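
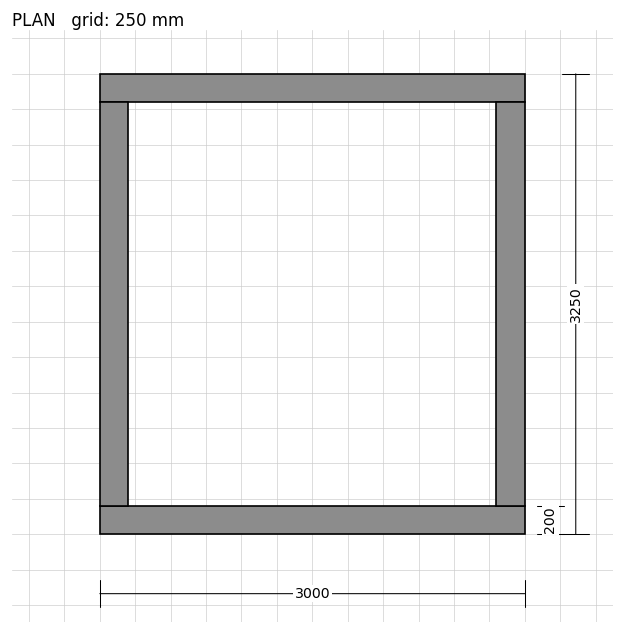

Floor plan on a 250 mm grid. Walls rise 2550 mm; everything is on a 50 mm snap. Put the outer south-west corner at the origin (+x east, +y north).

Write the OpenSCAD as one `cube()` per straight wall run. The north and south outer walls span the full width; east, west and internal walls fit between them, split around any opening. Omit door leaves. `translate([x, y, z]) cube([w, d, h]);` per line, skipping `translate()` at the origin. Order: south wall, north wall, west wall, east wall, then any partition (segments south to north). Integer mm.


cube([3000, 200, 2550]);
translate([0, 3050, 0]) cube([3000, 200, 2550]);
translate([0, 200, 0]) cube([200, 2850, 2550]);
translate([2800, 200, 0]) cube([200, 2850, 2550]);


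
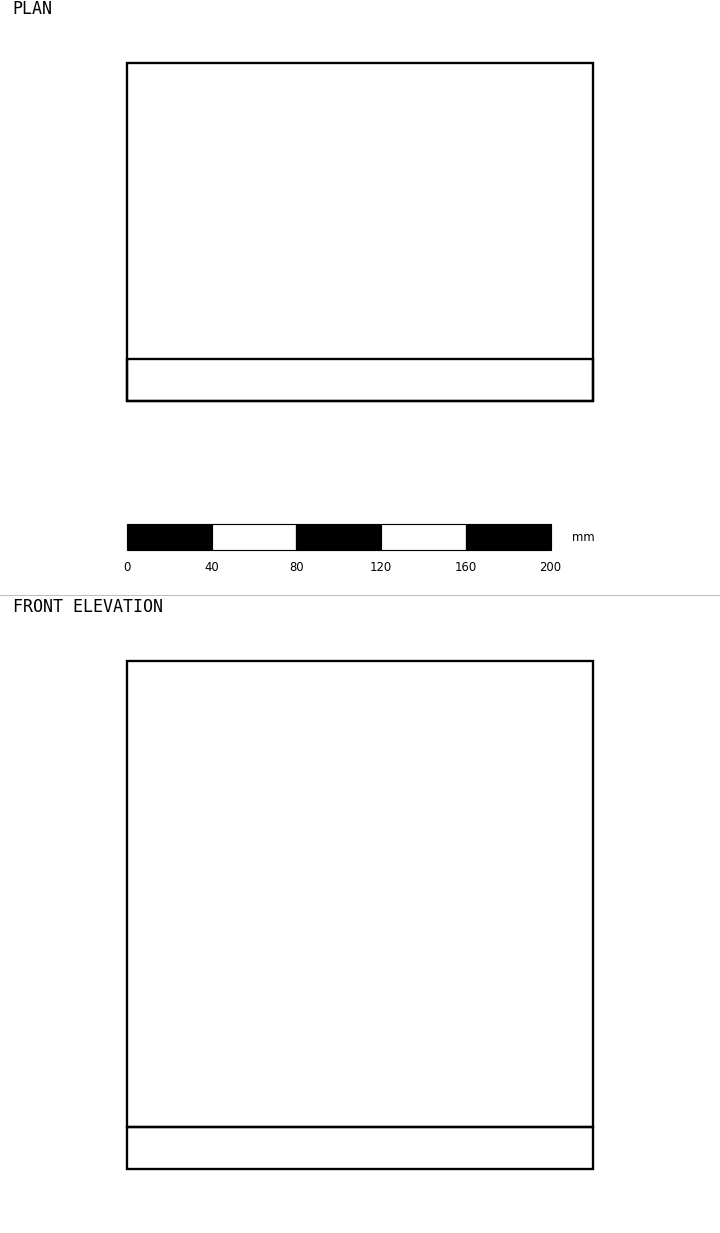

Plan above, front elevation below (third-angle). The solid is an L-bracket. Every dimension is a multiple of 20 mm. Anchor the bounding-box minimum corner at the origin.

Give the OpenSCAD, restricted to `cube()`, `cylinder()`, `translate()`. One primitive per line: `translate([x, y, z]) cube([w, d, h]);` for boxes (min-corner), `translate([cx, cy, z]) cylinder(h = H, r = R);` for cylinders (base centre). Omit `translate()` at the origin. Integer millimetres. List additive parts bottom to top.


cube([220, 160, 20]);
translate([0, 0, 20]) cube([220, 20, 220]);


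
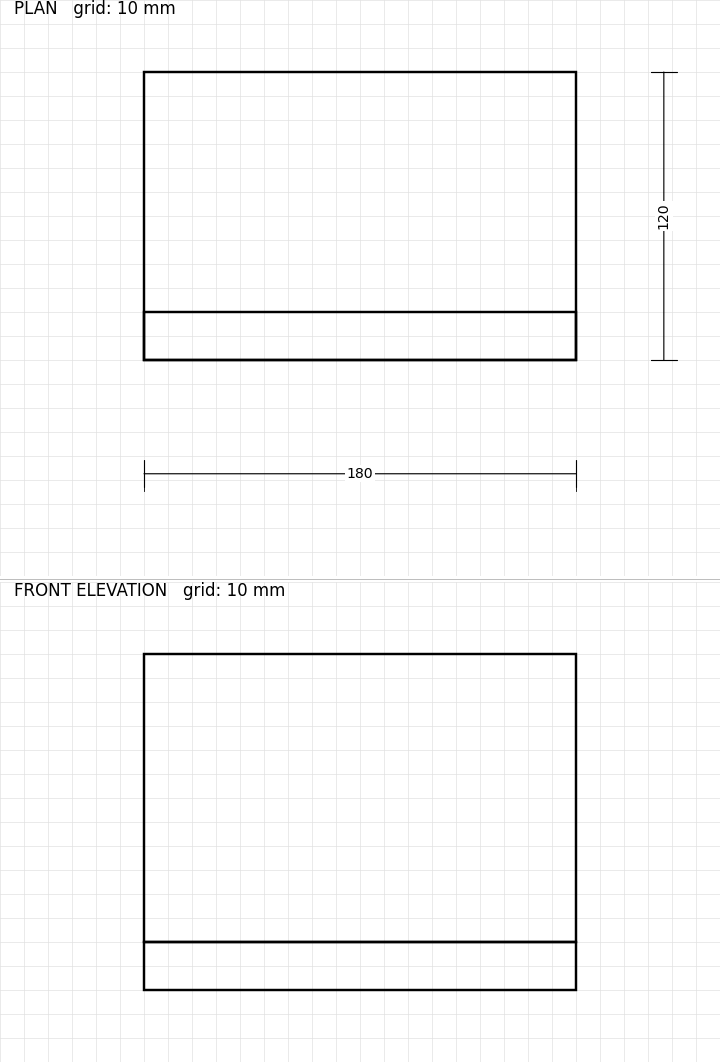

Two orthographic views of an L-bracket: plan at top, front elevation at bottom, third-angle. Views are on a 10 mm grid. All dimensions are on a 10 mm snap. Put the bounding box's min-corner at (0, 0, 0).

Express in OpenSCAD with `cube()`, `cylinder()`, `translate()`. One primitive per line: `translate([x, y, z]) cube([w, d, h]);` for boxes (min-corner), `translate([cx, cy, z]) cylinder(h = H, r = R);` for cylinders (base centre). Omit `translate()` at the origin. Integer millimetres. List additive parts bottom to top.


cube([180, 120, 20]);
translate([0, 0, 20]) cube([180, 20, 120]);


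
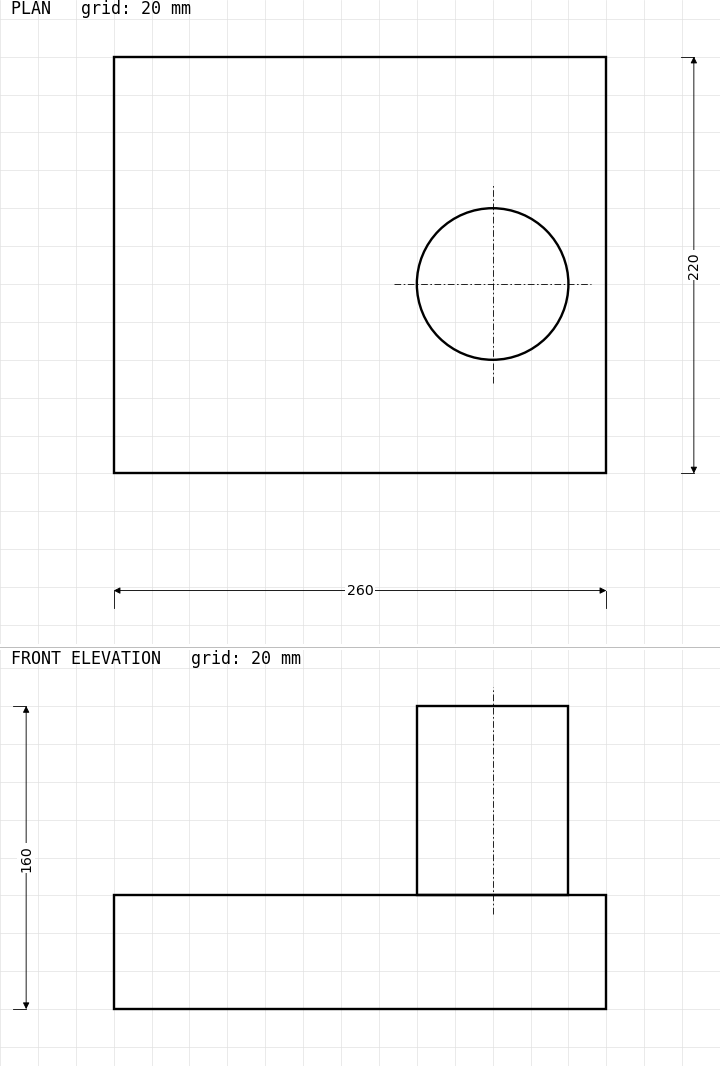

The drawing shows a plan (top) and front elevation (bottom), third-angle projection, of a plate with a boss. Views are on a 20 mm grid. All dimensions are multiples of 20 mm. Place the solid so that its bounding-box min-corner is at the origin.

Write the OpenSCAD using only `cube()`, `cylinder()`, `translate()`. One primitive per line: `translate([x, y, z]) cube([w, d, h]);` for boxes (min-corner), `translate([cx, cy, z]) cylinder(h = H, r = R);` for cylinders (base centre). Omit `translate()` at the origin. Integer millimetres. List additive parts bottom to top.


cube([260, 220, 60]);
translate([200, 100, 60]) cylinder(h = 100, r = 40);


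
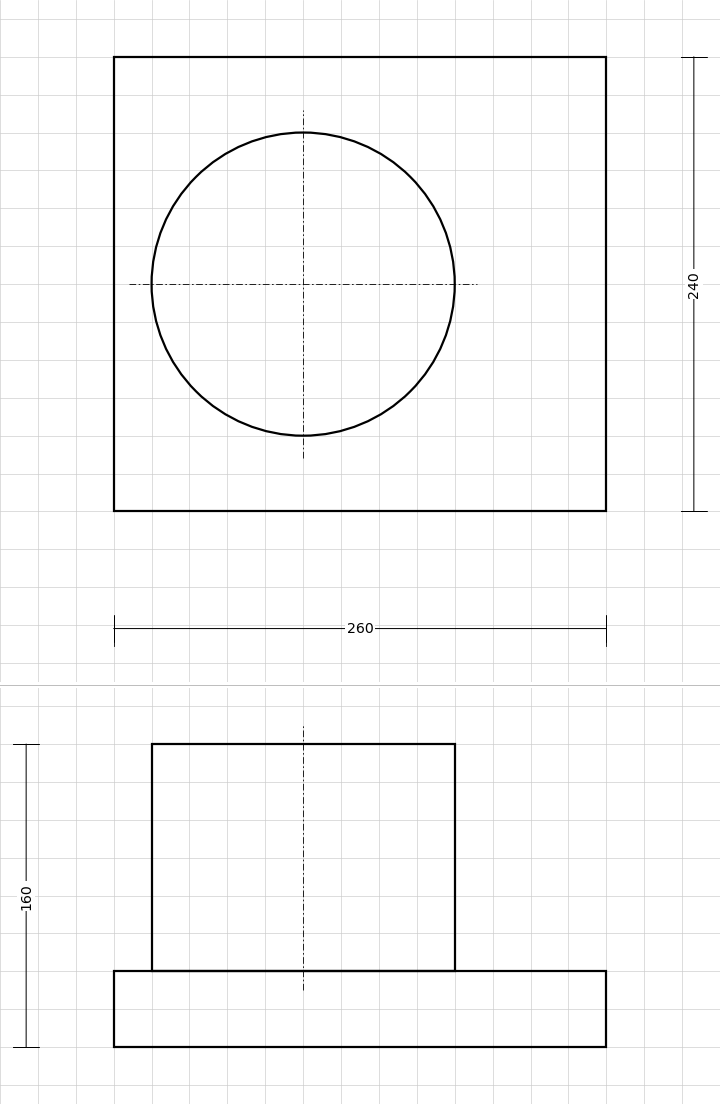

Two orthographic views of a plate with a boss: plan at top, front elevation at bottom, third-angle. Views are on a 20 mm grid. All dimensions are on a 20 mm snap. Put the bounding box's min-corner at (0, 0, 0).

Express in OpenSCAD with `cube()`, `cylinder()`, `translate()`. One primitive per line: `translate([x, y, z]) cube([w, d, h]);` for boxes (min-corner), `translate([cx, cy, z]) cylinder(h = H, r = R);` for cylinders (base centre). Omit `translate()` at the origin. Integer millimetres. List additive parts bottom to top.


cube([260, 240, 40]);
translate([100, 120, 40]) cylinder(h = 120, r = 80);


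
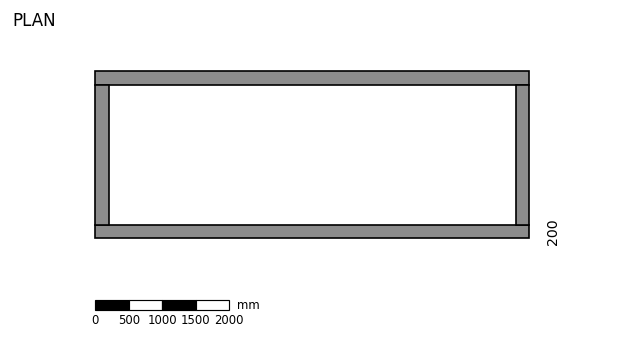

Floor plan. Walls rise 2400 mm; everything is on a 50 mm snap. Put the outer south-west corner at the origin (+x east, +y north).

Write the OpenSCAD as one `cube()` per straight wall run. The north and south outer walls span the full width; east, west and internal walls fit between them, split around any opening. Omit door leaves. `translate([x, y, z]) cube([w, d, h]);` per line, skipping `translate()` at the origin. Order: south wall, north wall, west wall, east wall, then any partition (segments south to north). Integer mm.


cube([6500, 200, 2400]);
translate([0, 2300, 0]) cube([6500, 200, 2400]);
translate([0, 200, 0]) cube([200, 2100, 2400]);
translate([6300, 200, 0]) cube([200, 2100, 2400]);


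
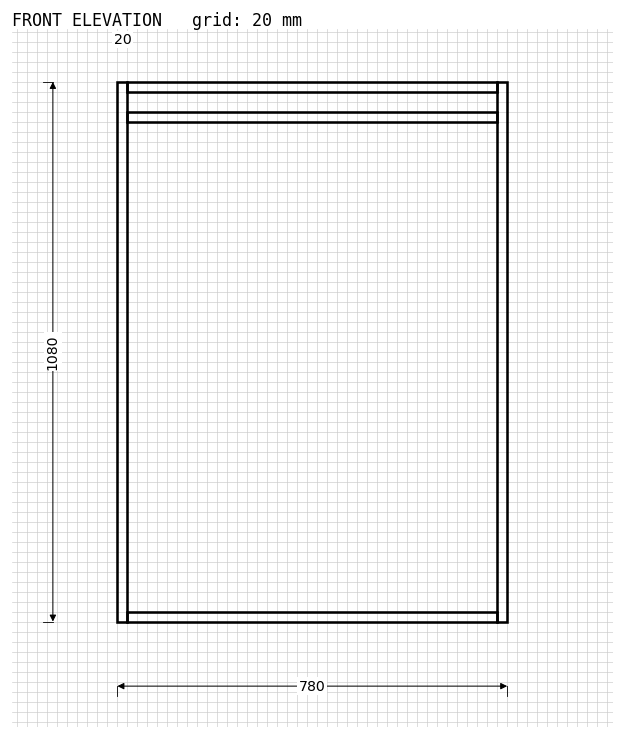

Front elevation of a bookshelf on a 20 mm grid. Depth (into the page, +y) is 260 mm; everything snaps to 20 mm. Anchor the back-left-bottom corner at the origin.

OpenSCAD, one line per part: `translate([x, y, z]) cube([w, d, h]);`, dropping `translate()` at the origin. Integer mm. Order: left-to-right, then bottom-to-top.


cube([20, 260, 1080]);
translate([20, 0, 0]) cube([740, 260, 20]);
translate([20, 0, 1000]) cube([740, 260, 20]);
translate([20, 0, 1060]) cube([740, 260, 20]);
translate([760, 0, 0]) cube([20, 260, 1080]);


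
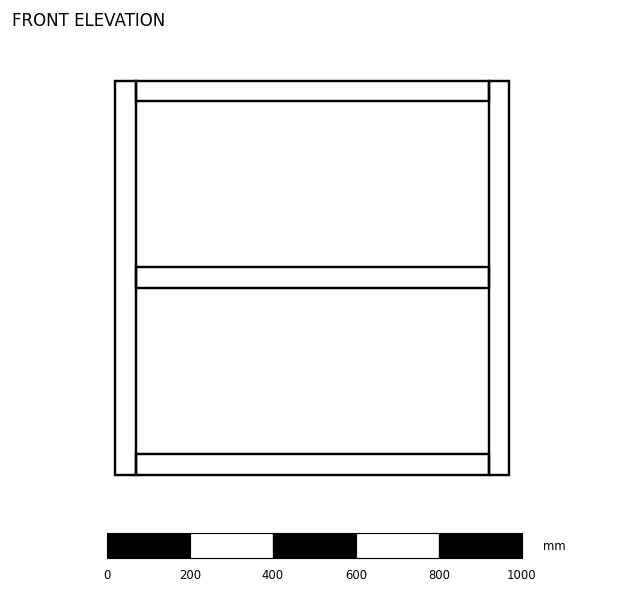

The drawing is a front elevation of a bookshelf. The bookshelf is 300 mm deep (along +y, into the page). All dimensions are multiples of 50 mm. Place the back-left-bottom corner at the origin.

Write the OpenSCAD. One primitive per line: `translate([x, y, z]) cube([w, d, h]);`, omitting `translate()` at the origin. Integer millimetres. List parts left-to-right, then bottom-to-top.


cube([50, 300, 950]);
translate([50, 0, 0]) cube([850, 300, 50]);
translate([50, 0, 450]) cube([850, 300, 50]);
translate([50, 0, 900]) cube([850, 300, 50]);
translate([900, 0, 0]) cube([50, 300, 950]);


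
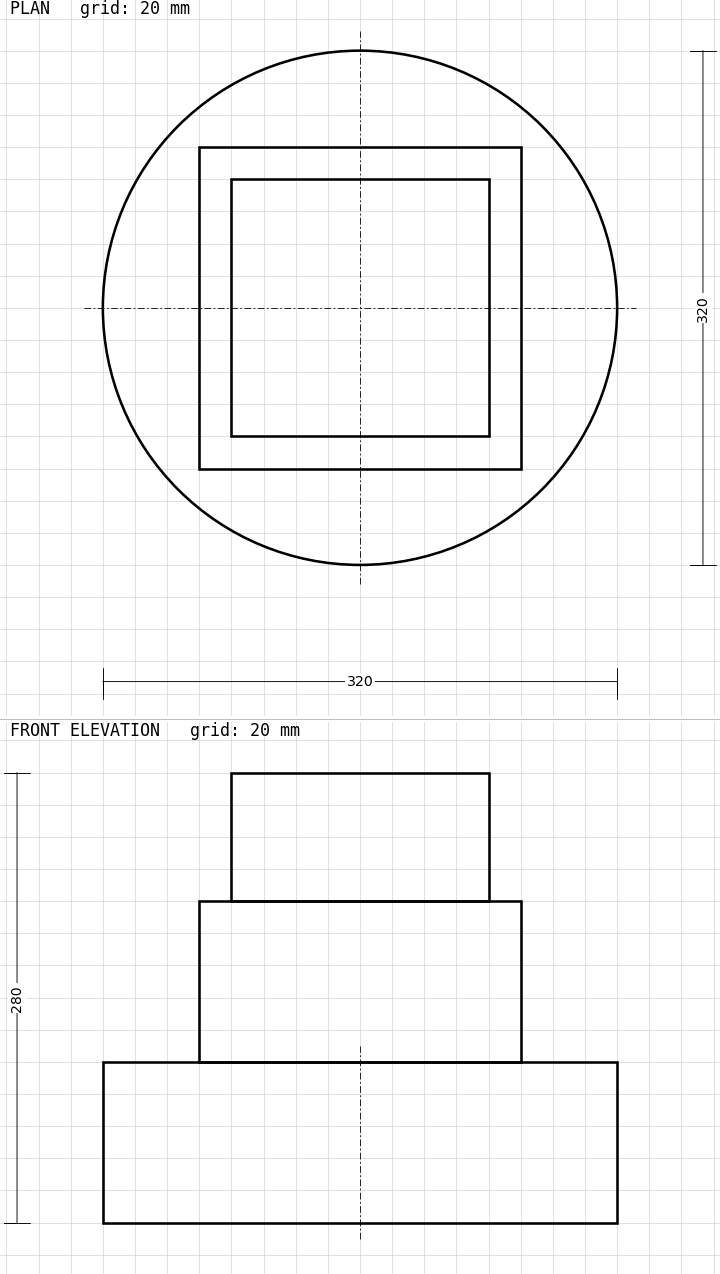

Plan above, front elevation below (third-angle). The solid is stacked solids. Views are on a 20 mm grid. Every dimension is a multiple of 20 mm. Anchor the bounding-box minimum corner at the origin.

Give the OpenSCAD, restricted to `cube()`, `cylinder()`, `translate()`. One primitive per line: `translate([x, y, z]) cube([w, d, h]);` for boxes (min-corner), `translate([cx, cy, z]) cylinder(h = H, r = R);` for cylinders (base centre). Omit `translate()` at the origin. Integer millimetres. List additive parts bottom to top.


translate([160, 160, 0]) cylinder(h = 100, r = 160);
translate([60, 60, 100]) cube([200, 200, 100]);
translate([80, 80, 200]) cube([160, 160, 80]);


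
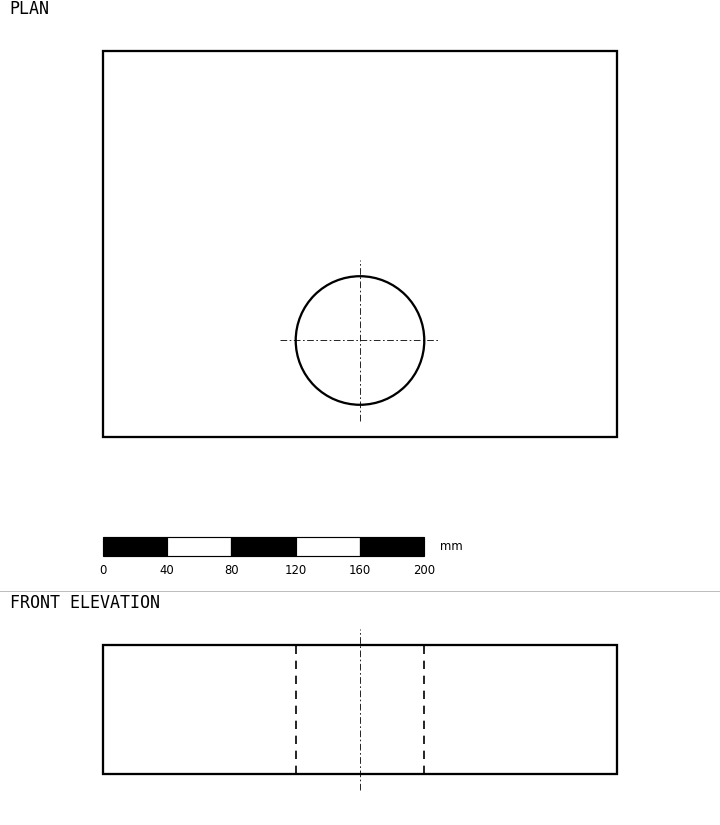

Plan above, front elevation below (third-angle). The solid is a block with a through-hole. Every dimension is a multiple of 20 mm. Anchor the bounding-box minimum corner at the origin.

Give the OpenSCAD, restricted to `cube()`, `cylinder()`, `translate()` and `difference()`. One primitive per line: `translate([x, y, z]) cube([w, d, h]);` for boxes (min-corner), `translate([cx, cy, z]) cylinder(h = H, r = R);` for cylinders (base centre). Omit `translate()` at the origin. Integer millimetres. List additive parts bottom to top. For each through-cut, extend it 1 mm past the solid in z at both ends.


difference() {
  cube([320, 240, 80]);
  translate([160, 60, -1]) cylinder(h = 82, r = 40);
}


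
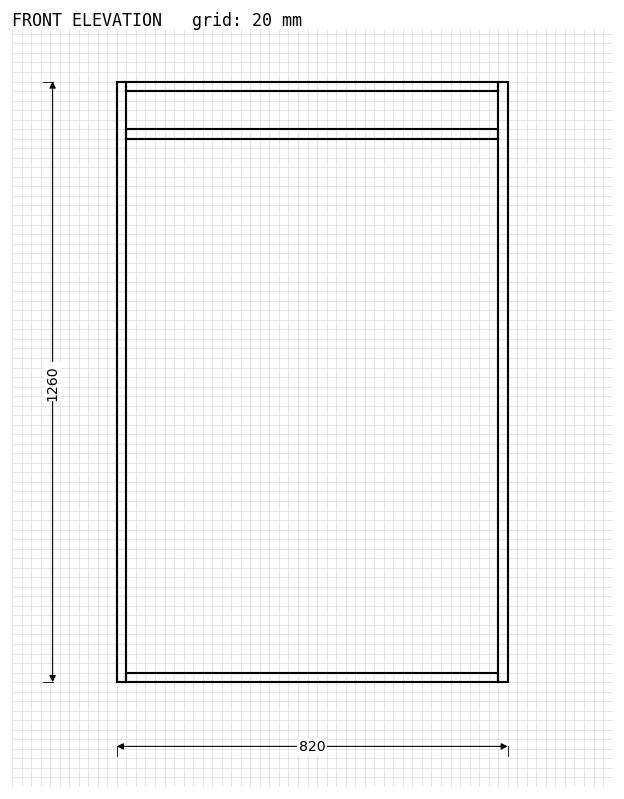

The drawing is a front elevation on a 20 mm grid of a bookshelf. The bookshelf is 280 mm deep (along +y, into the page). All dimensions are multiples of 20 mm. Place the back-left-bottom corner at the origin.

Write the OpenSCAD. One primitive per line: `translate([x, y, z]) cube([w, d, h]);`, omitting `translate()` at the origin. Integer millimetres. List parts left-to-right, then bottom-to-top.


cube([20, 280, 1260]);
translate([20, 0, 0]) cube([780, 280, 20]);
translate([20, 0, 1140]) cube([780, 280, 20]);
translate([20, 0, 1240]) cube([780, 280, 20]);
translate([800, 0, 0]) cube([20, 280, 1260]);


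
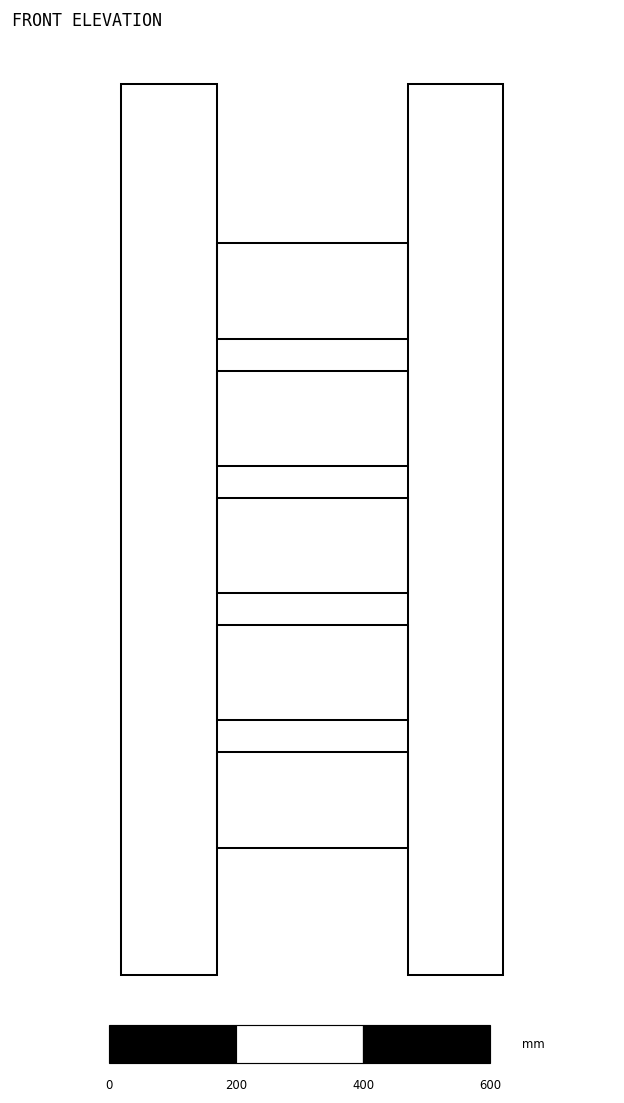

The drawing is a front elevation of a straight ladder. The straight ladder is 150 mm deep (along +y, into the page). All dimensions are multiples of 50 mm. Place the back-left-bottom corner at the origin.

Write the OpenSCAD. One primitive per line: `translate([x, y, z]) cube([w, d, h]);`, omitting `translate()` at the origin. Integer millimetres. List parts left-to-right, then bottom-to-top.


cube([150, 150, 1400]);
translate([150, 0, 200]) cube([300, 150, 150]);
translate([150, 0, 400]) cube([300, 150, 150]);
translate([150, 0, 600]) cube([300, 150, 150]);
translate([150, 0, 800]) cube([300, 150, 150]);
translate([150, 0, 1000]) cube([300, 150, 150]);
translate([450, 0, 0]) cube([150, 150, 1400]);


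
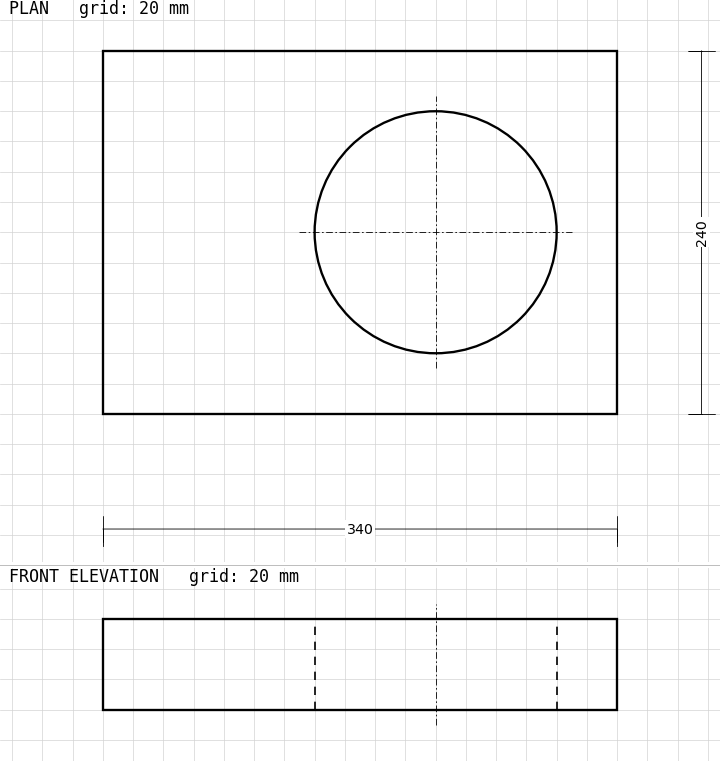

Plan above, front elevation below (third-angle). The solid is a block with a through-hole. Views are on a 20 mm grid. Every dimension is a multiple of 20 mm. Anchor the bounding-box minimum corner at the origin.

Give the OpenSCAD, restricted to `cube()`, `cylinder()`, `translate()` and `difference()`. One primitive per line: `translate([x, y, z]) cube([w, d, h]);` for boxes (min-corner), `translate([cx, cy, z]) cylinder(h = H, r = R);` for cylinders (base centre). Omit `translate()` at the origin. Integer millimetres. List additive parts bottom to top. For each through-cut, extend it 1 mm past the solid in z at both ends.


difference() {
  cube([340, 240, 60]);
  translate([220, 120, -1]) cylinder(h = 62, r = 80);
}


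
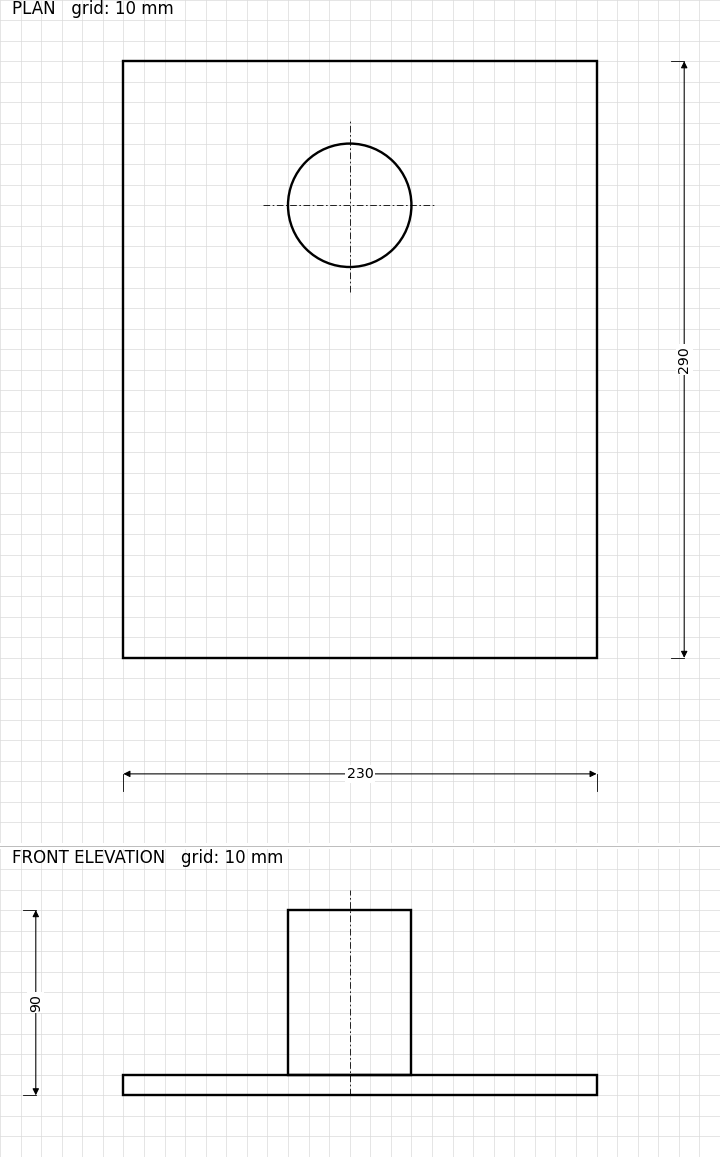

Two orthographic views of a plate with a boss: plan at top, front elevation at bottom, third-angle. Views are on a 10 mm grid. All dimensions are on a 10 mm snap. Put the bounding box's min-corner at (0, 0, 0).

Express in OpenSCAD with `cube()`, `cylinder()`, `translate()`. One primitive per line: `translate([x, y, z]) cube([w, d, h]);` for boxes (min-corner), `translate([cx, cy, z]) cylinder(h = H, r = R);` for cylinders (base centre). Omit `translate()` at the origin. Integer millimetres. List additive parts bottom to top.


cube([230, 290, 10]);
translate([110, 220, 10]) cylinder(h = 80, r = 30);


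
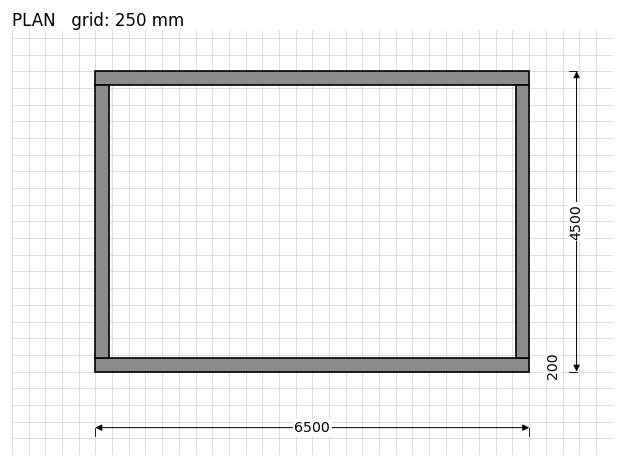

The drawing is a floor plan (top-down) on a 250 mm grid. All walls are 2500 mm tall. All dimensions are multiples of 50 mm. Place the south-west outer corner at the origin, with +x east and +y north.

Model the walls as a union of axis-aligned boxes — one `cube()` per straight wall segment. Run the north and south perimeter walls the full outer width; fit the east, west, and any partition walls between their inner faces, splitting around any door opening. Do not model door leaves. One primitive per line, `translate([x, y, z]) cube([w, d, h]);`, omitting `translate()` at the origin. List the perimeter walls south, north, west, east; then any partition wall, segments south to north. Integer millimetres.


cube([6500, 200, 2500]);
translate([0, 4300, 0]) cube([6500, 200, 2500]);
translate([0, 200, 0]) cube([200, 4100, 2500]);
translate([6300, 200, 0]) cube([200, 4100, 2500]);


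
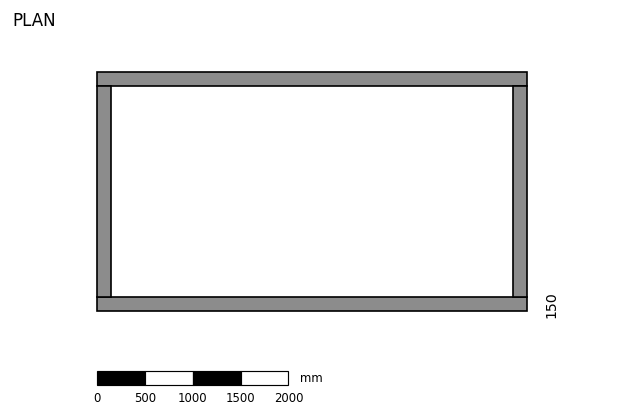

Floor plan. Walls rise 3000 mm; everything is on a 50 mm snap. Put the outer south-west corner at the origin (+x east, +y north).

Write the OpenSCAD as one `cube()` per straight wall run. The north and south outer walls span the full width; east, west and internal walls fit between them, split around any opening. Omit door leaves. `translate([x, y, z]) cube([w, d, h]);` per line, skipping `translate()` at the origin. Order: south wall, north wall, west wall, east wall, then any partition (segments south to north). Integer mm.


cube([4500, 150, 3000]);
translate([0, 2350, 0]) cube([4500, 150, 3000]);
translate([0, 150, 0]) cube([150, 2200, 3000]);
translate([4350, 150, 0]) cube([150, 2200, 3000]);


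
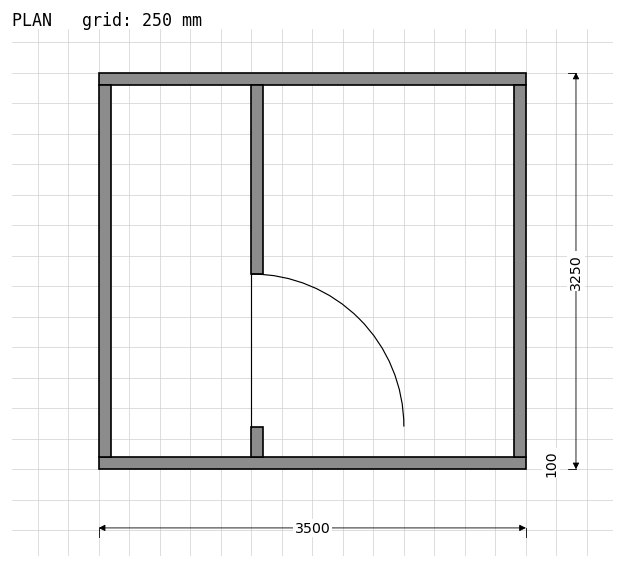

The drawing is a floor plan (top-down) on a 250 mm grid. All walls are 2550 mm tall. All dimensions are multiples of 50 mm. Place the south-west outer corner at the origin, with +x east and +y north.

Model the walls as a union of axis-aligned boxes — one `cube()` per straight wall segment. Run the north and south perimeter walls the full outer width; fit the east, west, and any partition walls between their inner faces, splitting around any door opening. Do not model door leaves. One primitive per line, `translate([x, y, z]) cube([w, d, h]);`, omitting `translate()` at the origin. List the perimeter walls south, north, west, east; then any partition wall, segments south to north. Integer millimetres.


cube([3500, 100, 2550]);
translate([0, 3150, 0]) cube([3500, 100, 2550]);
translate([0, 100, 0]) cube([100, 3050, 2550]);
translate([3400, 100, 0]) cube([100, 3050, 2550]);
translate([1250, 100, 0]) cube([100, 250, 2550]);
translate([1250, 1600, 0]) cube([100, 1550, 2550]);


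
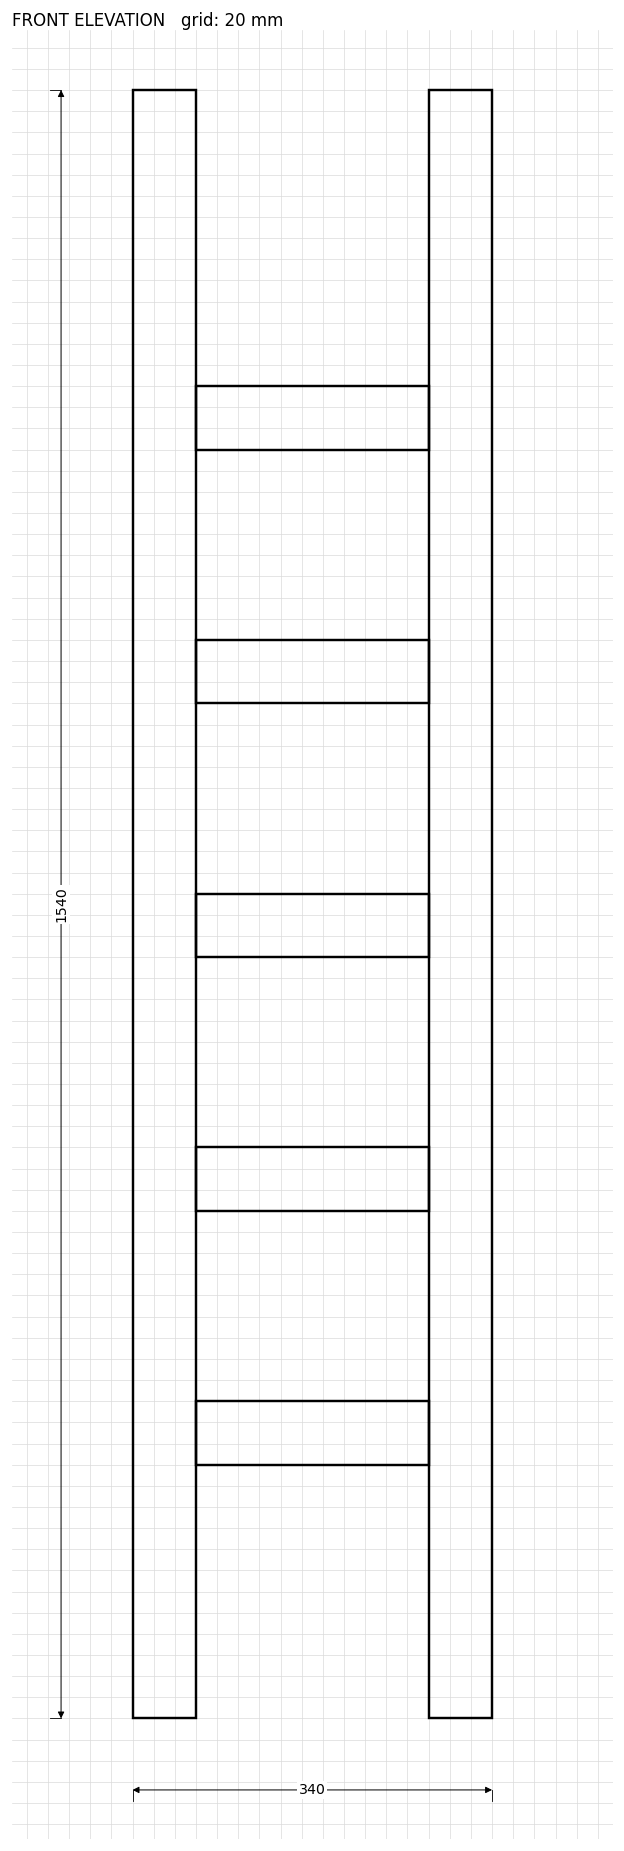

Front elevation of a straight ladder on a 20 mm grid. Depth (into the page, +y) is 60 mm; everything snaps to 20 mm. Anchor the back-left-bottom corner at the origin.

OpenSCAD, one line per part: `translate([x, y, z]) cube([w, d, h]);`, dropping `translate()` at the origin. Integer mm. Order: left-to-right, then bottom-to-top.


cube([60, 60, 1540]);
translate([60, 0, 240]) cube([220, 60, 60]);
translate([60, 0, 480]) cube([220, 60, 60]);
translate([60, 0, 720]) cube([220, 60, 60]);
translate([60, 0, 960]) cube([220, 60, 60]);
translate([60, 0, 1200]) cube([220, 60, 60]);
translate([280, 0, 0]) cube([60, 60, 1540]);


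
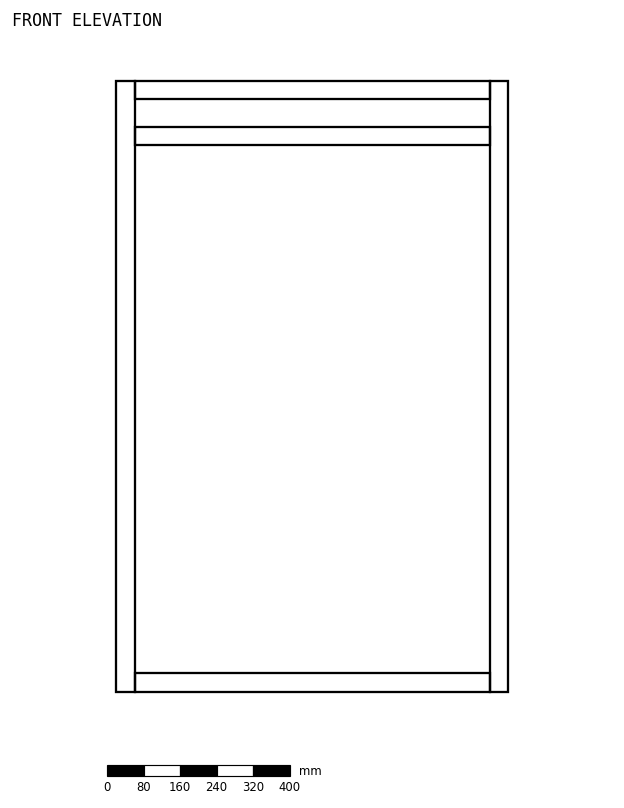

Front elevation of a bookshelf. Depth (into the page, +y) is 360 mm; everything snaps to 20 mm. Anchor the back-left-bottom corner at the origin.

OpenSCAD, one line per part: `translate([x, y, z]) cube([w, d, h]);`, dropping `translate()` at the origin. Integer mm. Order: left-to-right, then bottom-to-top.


cube([40, 360, 1340]);
translate([40, 0, 0]) cube([780, 360, 40]);
translate([40, 0, 1200]) cube([780, 360, 40]);
translate([40, 0, 1300]) cube([780, 360, 40]);
translate([820, 0, 0]) cube([40, 360, 1340]);


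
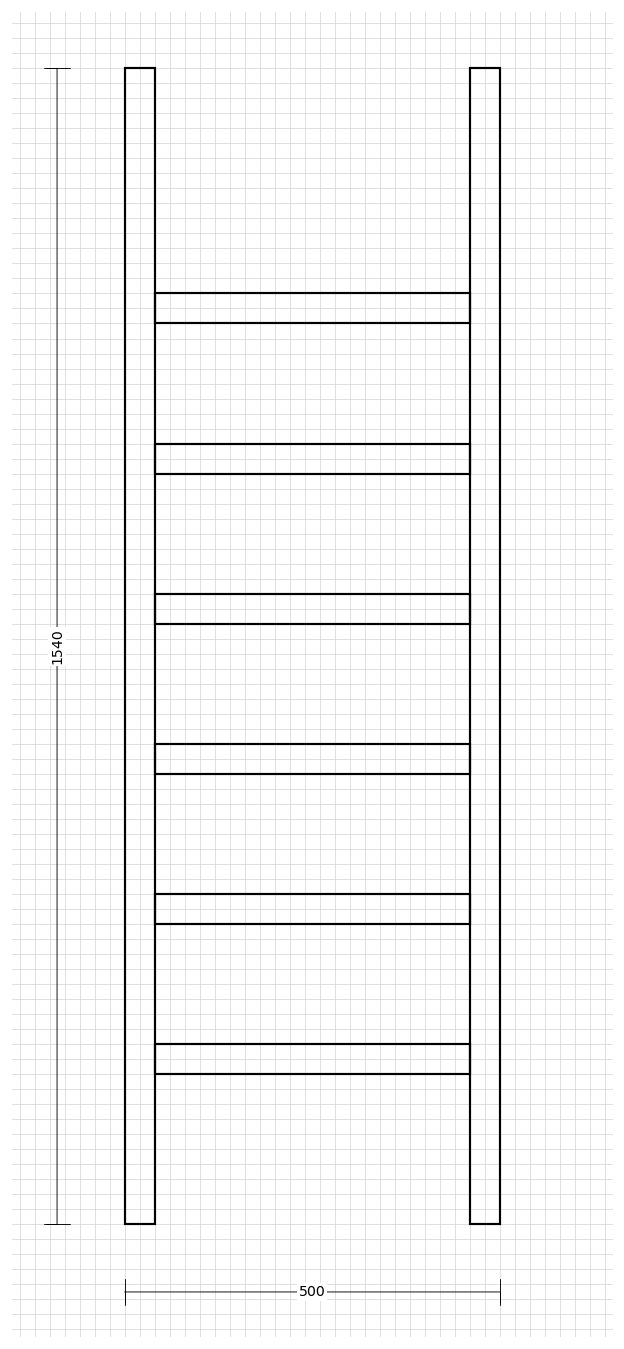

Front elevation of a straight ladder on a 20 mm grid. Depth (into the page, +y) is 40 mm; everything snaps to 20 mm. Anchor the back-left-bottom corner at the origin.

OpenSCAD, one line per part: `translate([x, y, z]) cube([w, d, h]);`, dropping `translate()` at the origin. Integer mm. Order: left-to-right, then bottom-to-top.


cube([40, 40, 1540]);
translate([40, 0, 200]) cube([420, 40, 40]);
translate([40, 0, 400]) cube([420, 40, 40]);
translate([40, 0, 600]) cube([420, 40, 40]);
translate([40, 0, 800]) cube([420, 40, 40]);
translate([40, 0, 1000]) cube([420, 40, 40]);
translate([40, 0, 1200]) cube([420, 40, 40]);
translate([460, 0, 0]) cube([40, 40, 1540]);


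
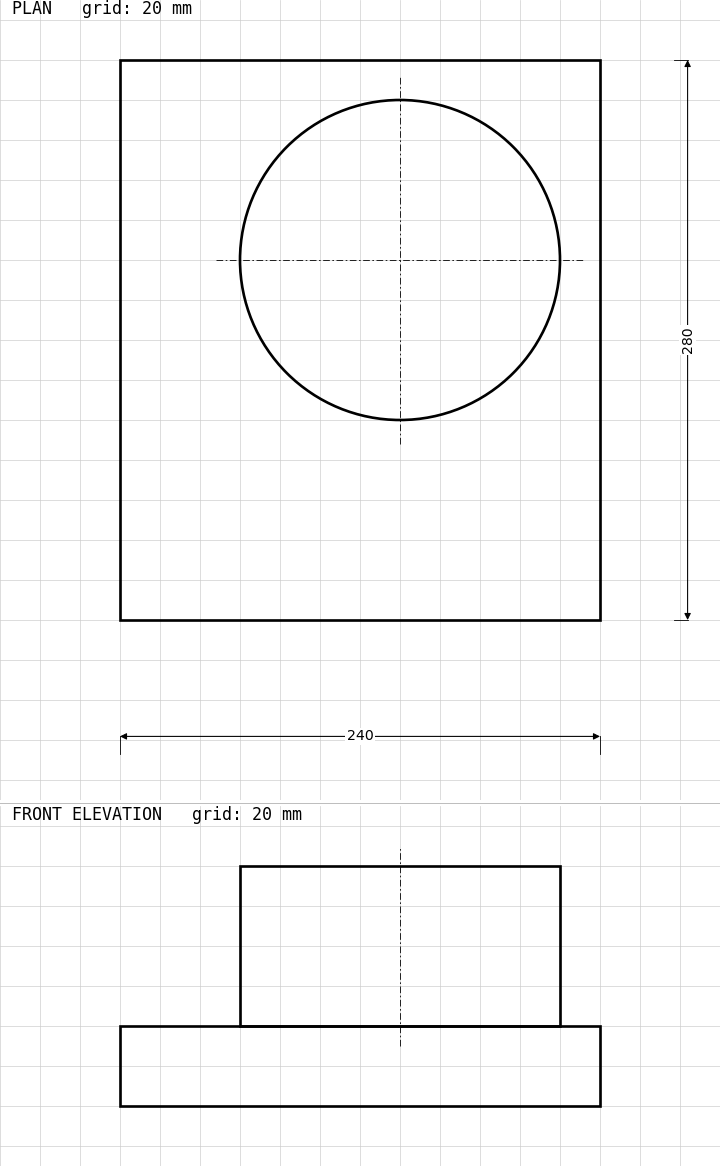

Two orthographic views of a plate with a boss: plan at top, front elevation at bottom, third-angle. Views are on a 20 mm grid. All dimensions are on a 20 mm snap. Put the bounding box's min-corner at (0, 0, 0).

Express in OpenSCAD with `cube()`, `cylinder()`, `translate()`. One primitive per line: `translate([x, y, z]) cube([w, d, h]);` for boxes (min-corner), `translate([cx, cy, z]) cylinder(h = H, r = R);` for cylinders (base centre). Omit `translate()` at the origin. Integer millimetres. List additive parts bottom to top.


cube([240, 280, 40]);
translate([140, 180, 40]) cylinder(h = 80, r = 80);


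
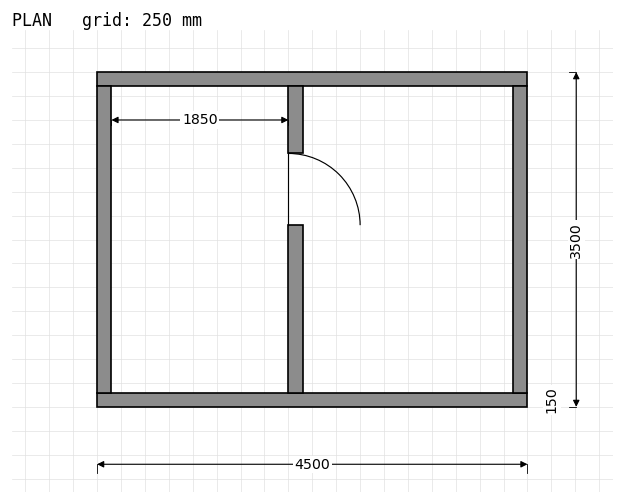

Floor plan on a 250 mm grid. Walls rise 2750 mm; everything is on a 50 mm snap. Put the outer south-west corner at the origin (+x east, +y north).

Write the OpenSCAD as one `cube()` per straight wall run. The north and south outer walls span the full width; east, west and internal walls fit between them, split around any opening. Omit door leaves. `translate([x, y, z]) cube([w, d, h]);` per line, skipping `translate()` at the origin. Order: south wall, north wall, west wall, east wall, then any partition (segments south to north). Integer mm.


cube([4500, 150, 2750]);
translate([0, 3350, 0]) cube([4500, 150, 2750]);
translate([0, 150, 0]) cube([150, 3200, 2750]);
translate([4350, 150, 0]) cube([150, 3200, 2750]);
translate([2000, 150, 0]) cube([150, 1750, 2750]);
translate([2000, 2650, 0]) cube([150, 700, 2750]);


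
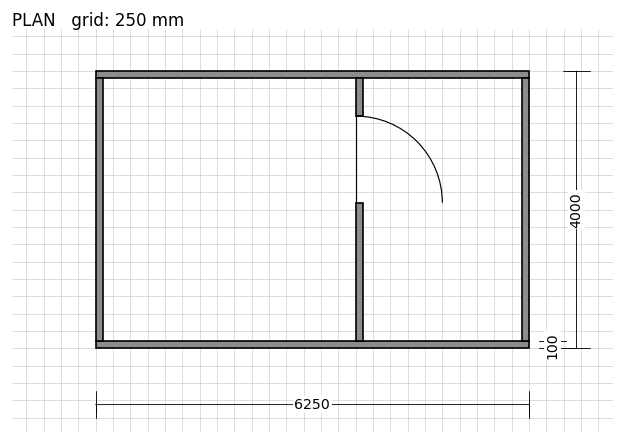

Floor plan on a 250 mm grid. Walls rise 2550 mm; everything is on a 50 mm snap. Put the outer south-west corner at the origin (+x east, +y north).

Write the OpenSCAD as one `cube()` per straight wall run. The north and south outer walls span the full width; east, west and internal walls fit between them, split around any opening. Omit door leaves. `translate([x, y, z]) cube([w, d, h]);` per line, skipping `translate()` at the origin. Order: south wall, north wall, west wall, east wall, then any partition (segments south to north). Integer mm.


cube([6250, 100, 2550]);
translate([0, 3900, 0]) cube([6250, 100, 2550]);
translate([0, 100, 0]) cube([100, 3800, 2550]);
translate([6150, 100, 0]) cube([100, 3800, 2550]);
translate([3750, 100, 0]) cube([100, 2000, 2550]);
translate([3750, 3350, 0]) cube([100, 550, 2550]);


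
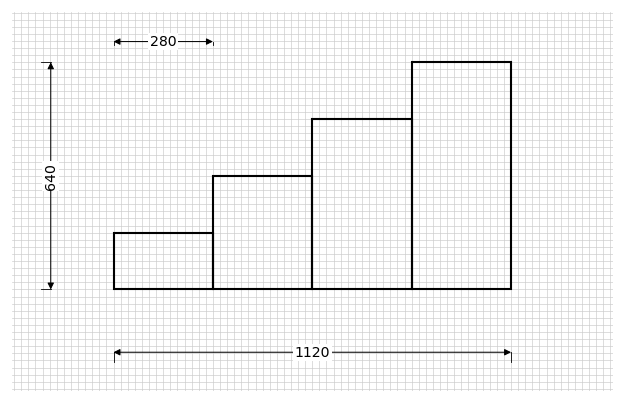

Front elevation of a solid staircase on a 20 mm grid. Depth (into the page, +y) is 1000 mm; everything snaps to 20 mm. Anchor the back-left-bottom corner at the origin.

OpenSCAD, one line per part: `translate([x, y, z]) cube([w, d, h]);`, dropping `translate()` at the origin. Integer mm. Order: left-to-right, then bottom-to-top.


cube([280, 1000, 160]);
translate([280, 0, 0]) cube([280, 1000, 320]);
translate([560, 0, 0]) cube([280, 1000, 480]);
translate([840, 0, 0]) cube([280, 1000, 640]);


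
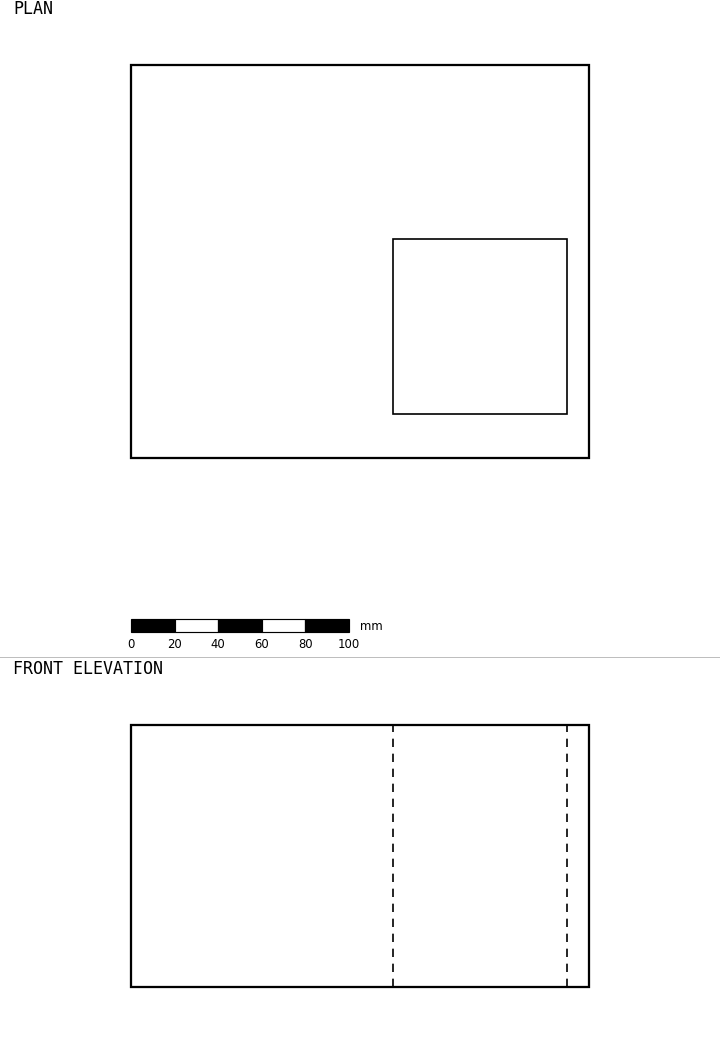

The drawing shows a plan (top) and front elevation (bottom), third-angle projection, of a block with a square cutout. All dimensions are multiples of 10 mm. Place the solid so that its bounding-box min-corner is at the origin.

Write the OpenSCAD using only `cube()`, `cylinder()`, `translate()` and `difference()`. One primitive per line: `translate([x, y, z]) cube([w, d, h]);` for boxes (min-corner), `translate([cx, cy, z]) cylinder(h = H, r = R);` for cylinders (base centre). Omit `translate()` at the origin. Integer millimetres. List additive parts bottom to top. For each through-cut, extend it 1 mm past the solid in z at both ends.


difference() {
  cube([210, 180, 120]);
  translate([120, 20, -1]) cube([80, 80, 122]);
}


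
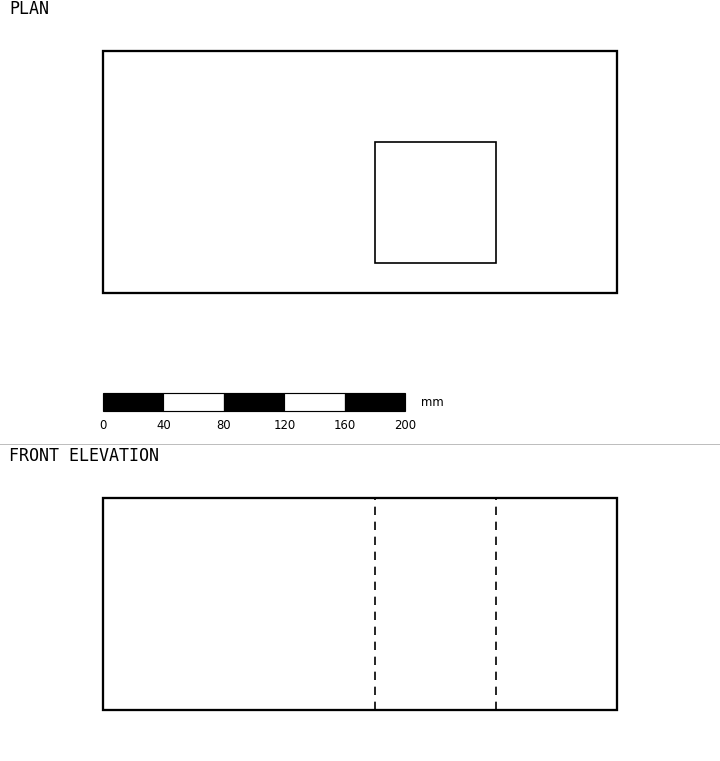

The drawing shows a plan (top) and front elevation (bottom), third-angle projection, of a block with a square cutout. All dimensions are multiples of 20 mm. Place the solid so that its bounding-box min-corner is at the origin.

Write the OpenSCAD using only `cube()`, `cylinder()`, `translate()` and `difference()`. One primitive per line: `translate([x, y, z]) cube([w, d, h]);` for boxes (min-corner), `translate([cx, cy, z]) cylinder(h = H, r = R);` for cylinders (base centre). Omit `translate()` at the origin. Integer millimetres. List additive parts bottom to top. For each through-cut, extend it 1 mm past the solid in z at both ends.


difference() {
  cube([340, 160, 140]);
  translate([180, 20, -1]) cube([80, 80, 142]);
}


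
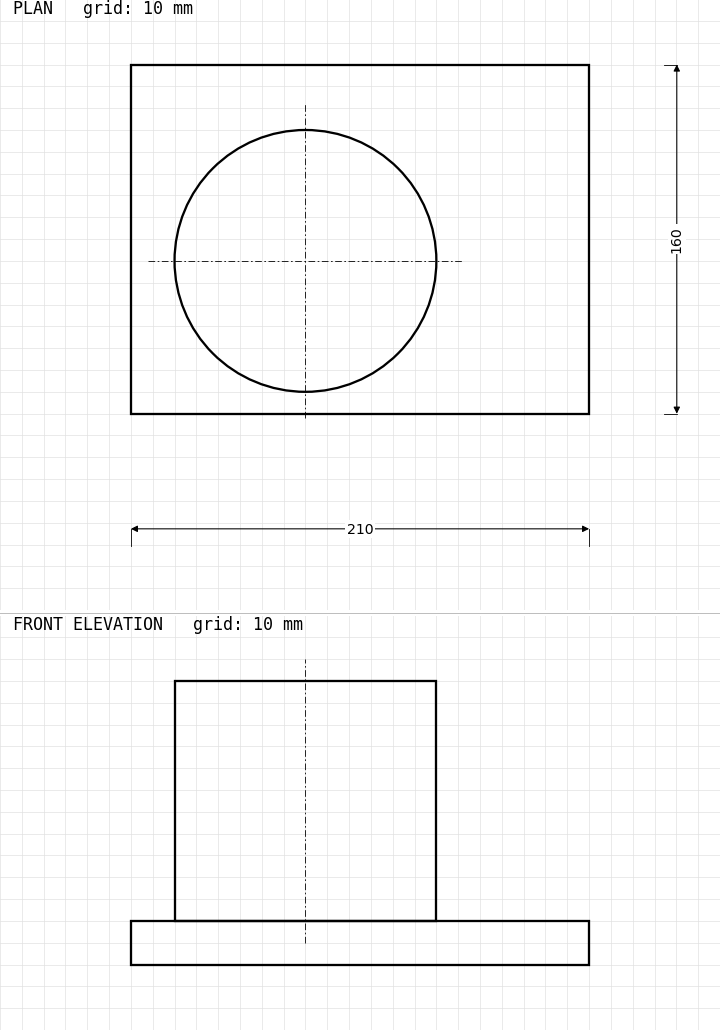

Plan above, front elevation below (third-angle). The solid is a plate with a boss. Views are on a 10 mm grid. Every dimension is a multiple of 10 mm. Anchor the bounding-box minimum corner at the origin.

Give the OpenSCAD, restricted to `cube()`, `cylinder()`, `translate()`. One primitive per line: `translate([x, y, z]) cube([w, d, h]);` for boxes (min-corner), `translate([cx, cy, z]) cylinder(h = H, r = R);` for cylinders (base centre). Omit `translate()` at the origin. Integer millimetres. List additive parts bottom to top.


cube([210, 160, 20]);
translate([80, 70, 20]) cylinder(h = 110, r = 60);


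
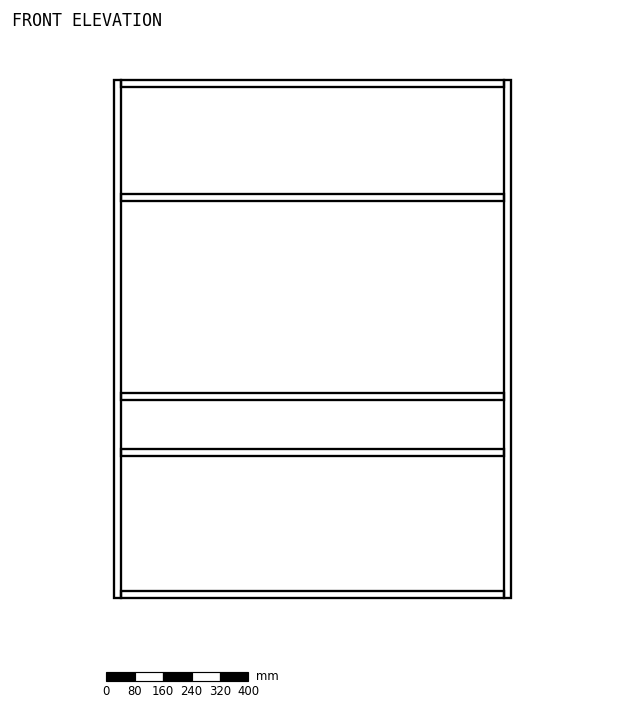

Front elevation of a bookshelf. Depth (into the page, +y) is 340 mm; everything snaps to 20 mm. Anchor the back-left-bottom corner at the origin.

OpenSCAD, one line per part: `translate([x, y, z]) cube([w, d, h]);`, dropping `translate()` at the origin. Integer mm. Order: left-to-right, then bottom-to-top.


cube([20, 340, 1460]);
translate([20, 0, 0]) cube([1080, 340, 20]);
translate([20, 0, 400]) cube([1080, 340, 20]);
translate([20, 0, 560]) cube([1080, 340, 20]);
translate([20, 0, 1120]) cube([1080, 340, 20]);
translate([20, 0, 1440]) cube([1080, 340, 20]);
translate([1100, 0, 0]) cube([20, 340, 1460]);


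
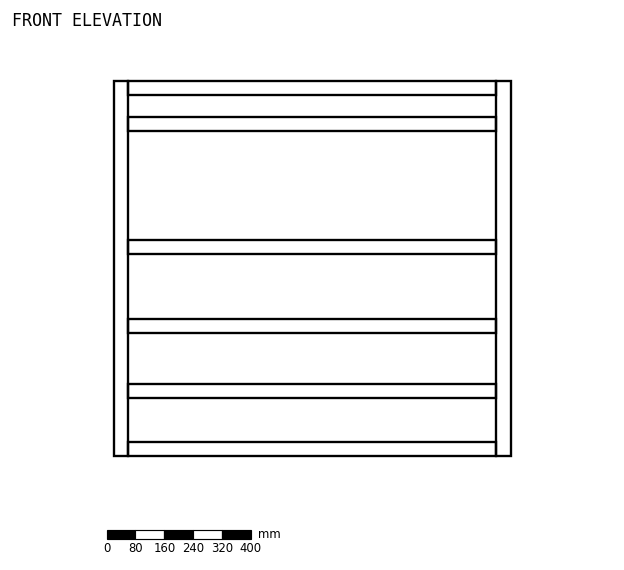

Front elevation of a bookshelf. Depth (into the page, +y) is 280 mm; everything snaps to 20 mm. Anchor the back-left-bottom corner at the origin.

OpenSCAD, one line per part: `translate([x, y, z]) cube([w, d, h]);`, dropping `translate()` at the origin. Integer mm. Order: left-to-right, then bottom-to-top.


cube([40, 280, 1040]);
translate([40, 0, 0]) cube([1020, 280, 40]);
translate([40, 0, 160]) cube([1020, 280, 40]);
translate([40, 0, 340]) cube([1020, 280, 40]);
translate([40, 0, 560]) cube([1020, 280, 40]);
translate([40, 0, 900]) cube([1020, 280, 40]);
translate([40, 0, 1000]) cube([1020, 280, 40]);
translate([1060, 0, 0]) cube([40, 280, 1040]);


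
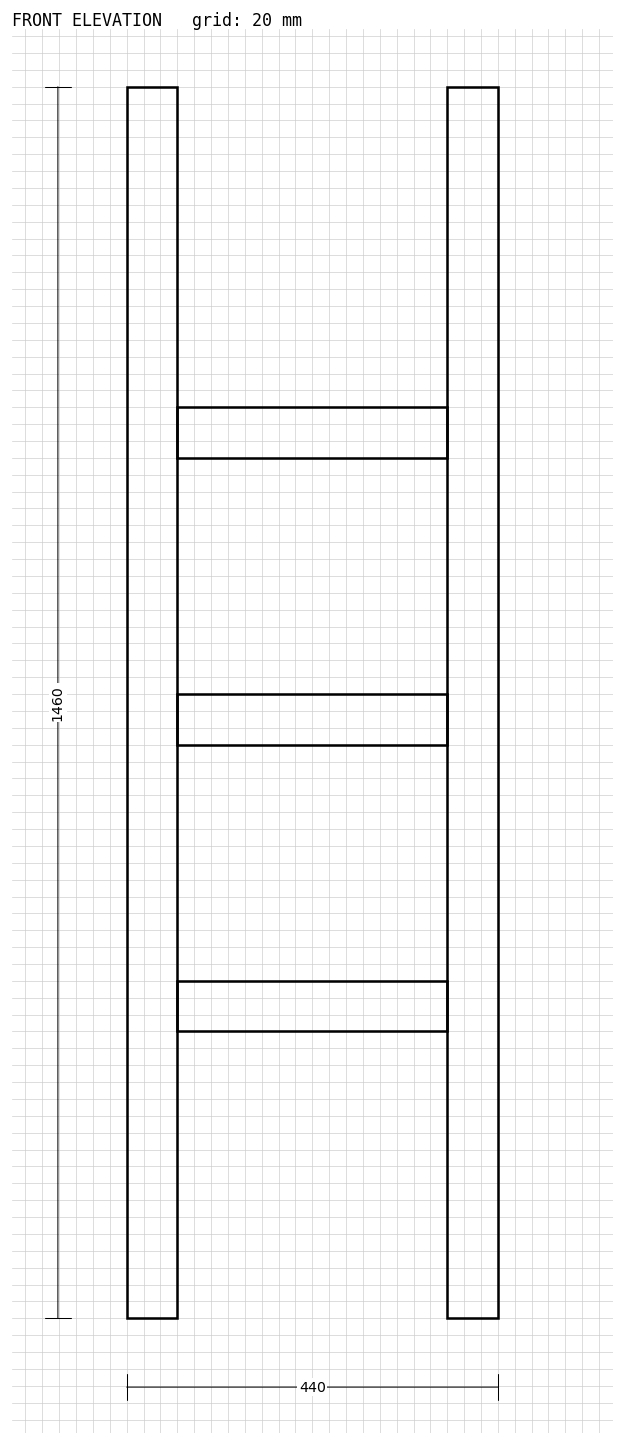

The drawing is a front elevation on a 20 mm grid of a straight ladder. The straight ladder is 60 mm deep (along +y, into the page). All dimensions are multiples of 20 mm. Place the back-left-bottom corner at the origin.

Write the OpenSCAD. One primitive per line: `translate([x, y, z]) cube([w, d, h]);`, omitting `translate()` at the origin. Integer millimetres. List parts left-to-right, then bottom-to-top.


cube([60, 60, 1460]);
translate([60, 0, 340]) cube([320, 60, 60]);
translate([60, 0, 680]) cube([320, 60, 60]);
translate([60, 0, 1020]) cube([320, 60, 60]);
translate([380, 0, 0]) cube([60, 60, 1460]);


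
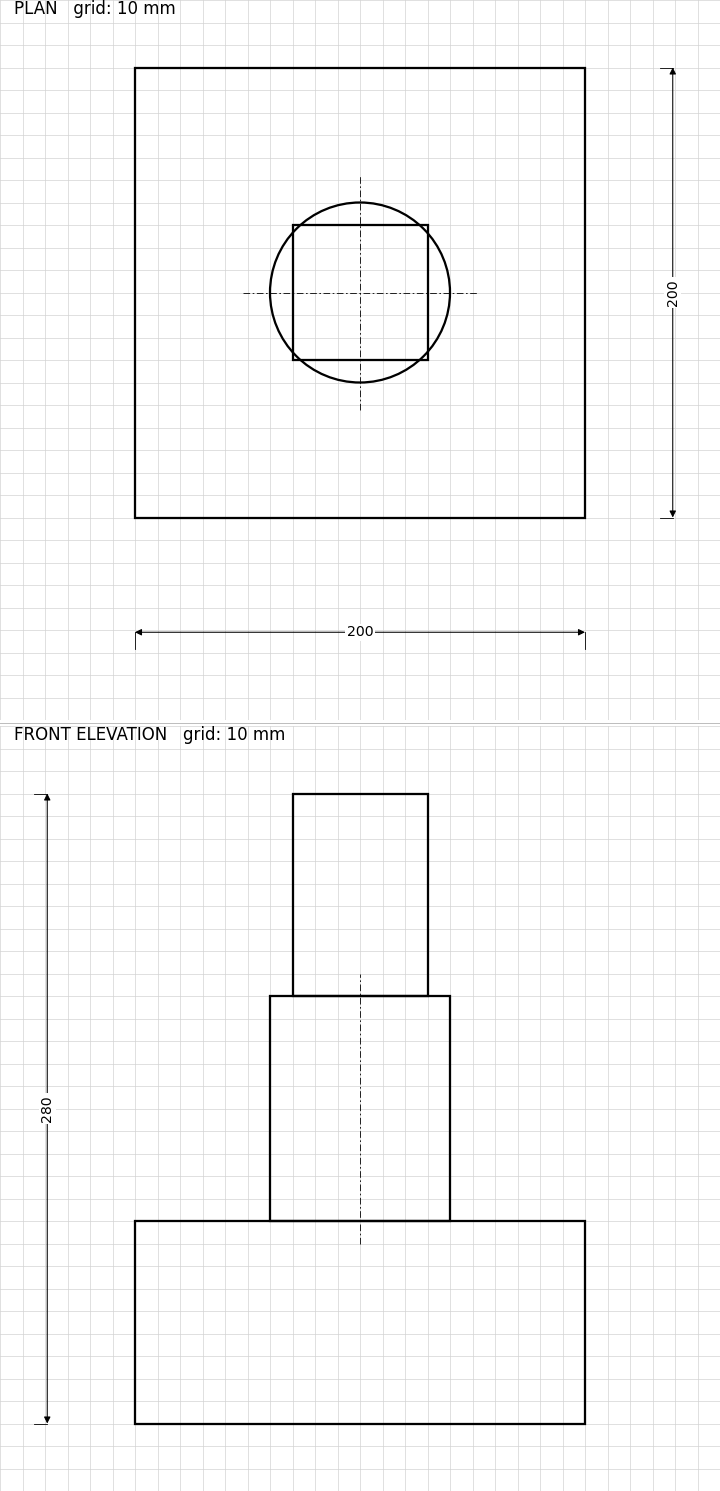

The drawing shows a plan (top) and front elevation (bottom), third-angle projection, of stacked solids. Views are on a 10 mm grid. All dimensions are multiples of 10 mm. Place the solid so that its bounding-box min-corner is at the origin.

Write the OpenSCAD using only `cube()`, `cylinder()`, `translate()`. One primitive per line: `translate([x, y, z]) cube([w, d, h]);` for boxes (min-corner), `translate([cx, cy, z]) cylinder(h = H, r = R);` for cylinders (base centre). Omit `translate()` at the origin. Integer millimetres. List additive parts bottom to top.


cube([200, 200, 90]);
translate([100, 100, 90]) cylinder(h = 100, r = 40);
translate([70, 70, 190]) cube([60, 60, 90]);


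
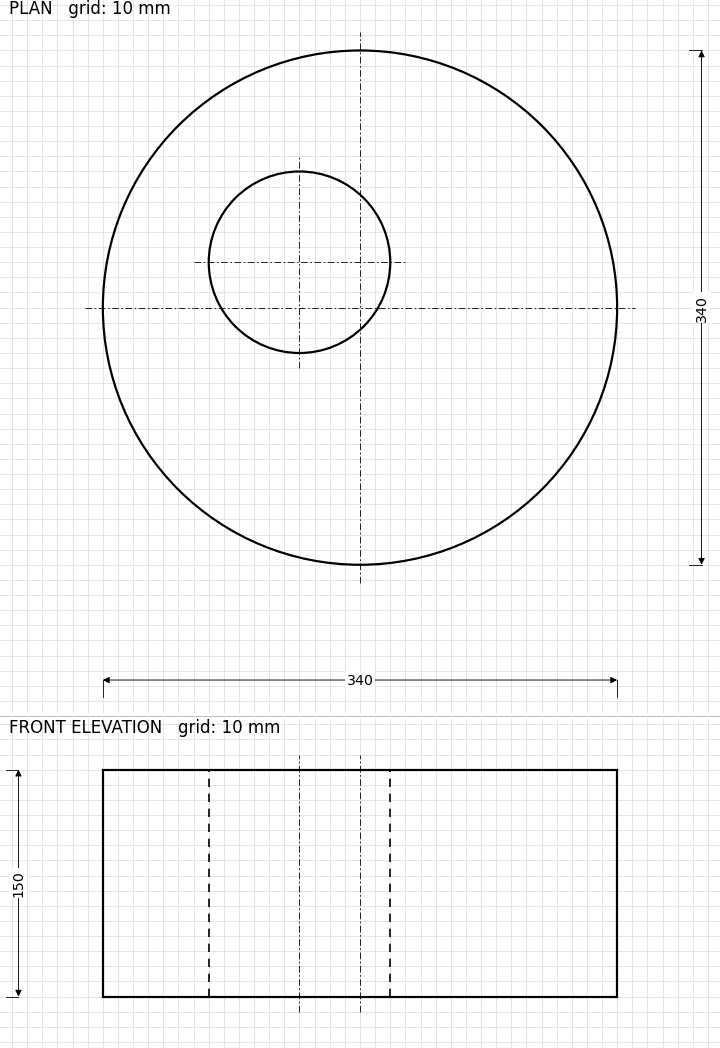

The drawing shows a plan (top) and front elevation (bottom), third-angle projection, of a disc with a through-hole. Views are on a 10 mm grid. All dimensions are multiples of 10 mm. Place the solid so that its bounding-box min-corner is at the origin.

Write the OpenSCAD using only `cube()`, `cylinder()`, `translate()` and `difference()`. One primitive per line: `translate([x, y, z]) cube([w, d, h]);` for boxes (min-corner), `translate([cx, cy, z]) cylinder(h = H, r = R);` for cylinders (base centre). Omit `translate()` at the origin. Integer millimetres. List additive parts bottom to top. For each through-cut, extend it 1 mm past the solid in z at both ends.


difference() {
  translate([170, 170, 0]) cylinder(h = 150, r = 170);
  translate([130, 200, -1]) cylinder(h = 152, r = 60);
}


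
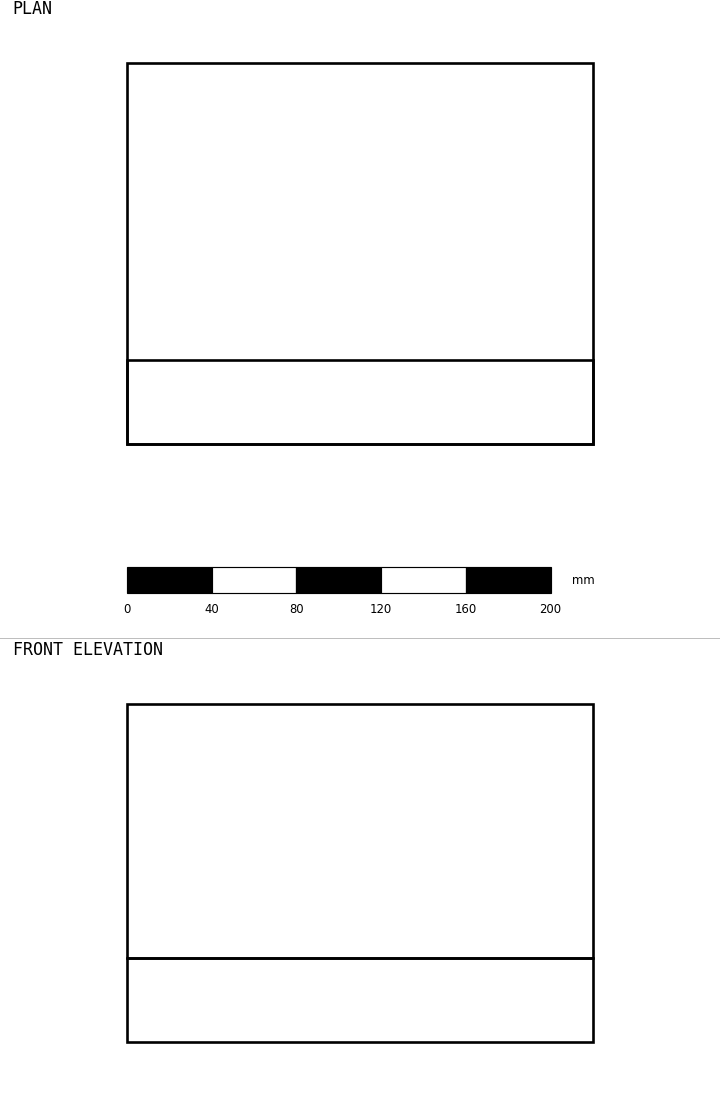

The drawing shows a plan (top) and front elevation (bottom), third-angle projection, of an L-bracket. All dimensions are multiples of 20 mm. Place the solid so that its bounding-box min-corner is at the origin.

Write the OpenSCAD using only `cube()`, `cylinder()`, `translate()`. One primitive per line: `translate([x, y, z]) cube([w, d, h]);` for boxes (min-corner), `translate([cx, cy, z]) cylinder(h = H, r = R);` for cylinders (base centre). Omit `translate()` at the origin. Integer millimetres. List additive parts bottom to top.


cube([220, 180, 40]);
translate([0, 0, 40]) cube([220, 40, 120]);


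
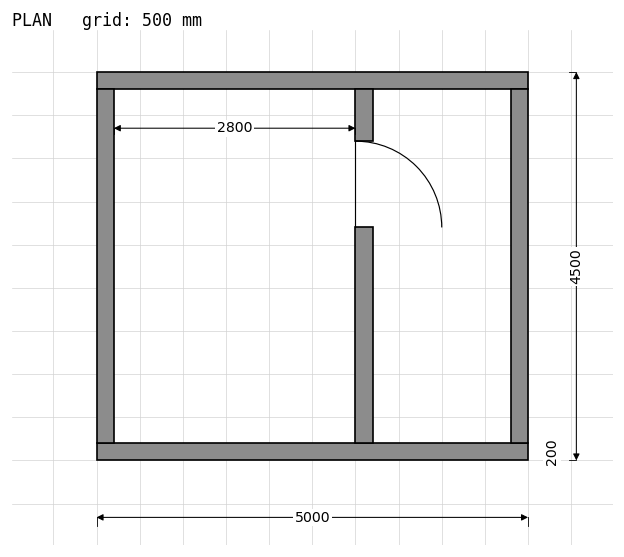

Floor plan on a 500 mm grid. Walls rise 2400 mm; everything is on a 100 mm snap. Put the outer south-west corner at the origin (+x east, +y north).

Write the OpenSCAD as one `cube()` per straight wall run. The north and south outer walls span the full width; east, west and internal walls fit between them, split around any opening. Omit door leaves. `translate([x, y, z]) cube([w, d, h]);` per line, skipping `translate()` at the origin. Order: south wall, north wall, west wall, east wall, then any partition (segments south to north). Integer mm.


cube([5000, 200, 2400]);
translate([0, 4300, 0]) cube([5000, 200, 2400]);
translate([0, 200, 0]) cube([200, 4100, 2400]);
translate([4800, 200, 0]) cube([200, 4100, 2400]);
translate([3000, 200, 0]) cube([200, 2500, 2400]);
translate([3000, 3700, 0]) cube([200, 600, 2400]);


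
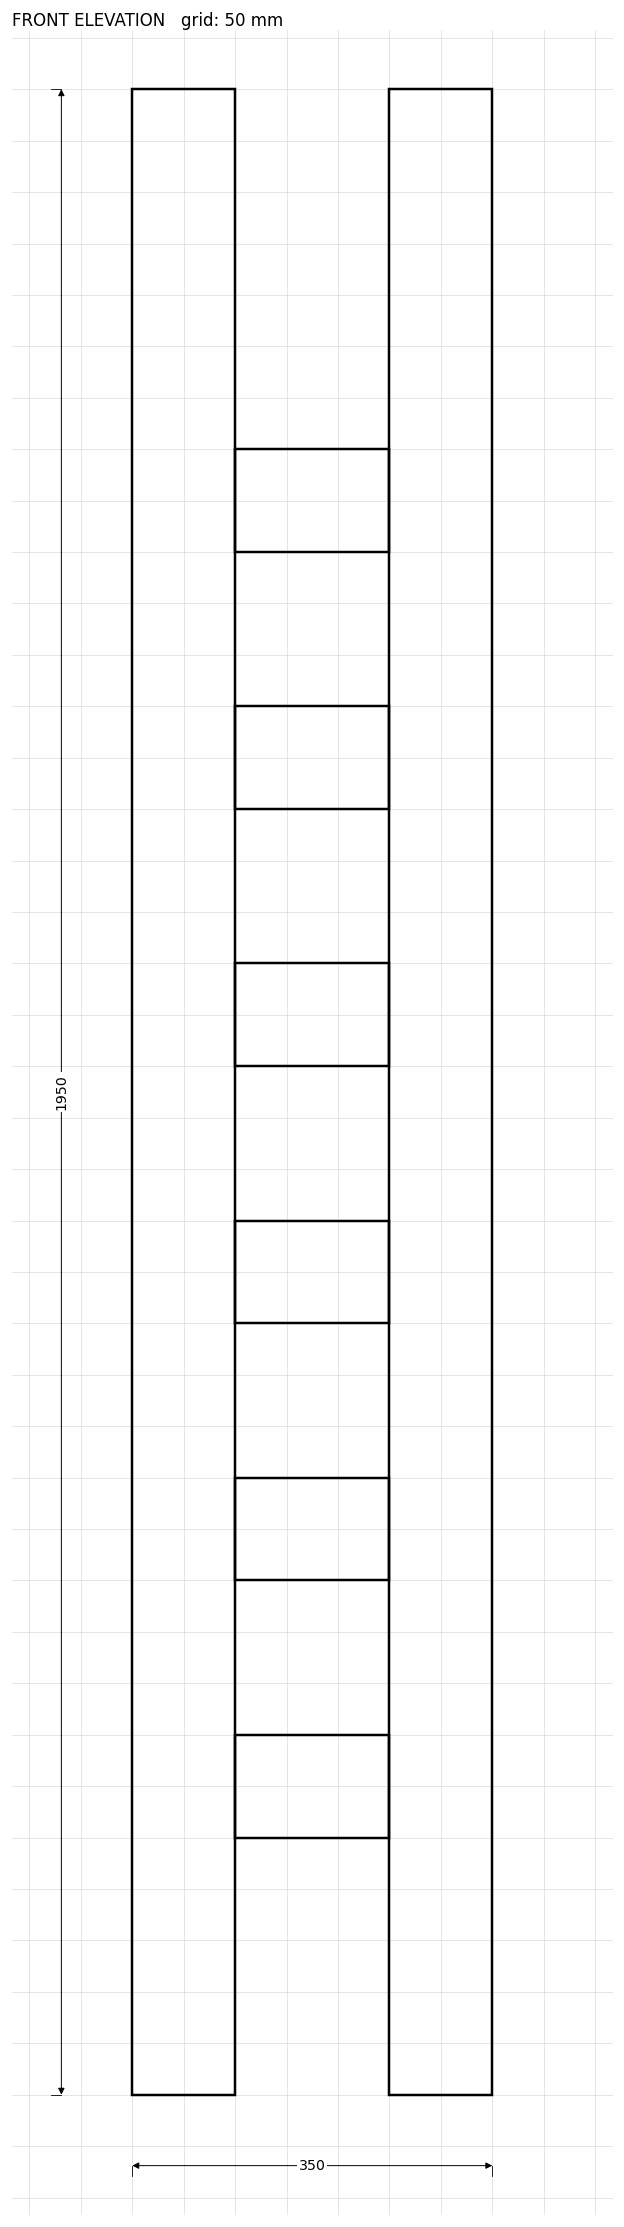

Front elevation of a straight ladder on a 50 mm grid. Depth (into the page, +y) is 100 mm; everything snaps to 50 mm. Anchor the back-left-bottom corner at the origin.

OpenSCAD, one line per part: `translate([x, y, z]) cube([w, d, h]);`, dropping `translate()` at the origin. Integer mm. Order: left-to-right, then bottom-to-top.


cube([100, 100, 1950]);
translate([100, 0, 250]) cube([150, 100, 100]);
translate([100, 0, 500]) cube([150, 100, 100]);
translate([100, 0, 750]) cube([150, 100, 100]);
translate([100, 0, 1000]) cube([150, 100, 100]);
translate([100, 0, 1250]) cube([150, 100, 100]);
translate([100, 0, 1500]) cube([150, 100, 100]);
translate([250, 0, 0]) cube([100, 100, 1950]);


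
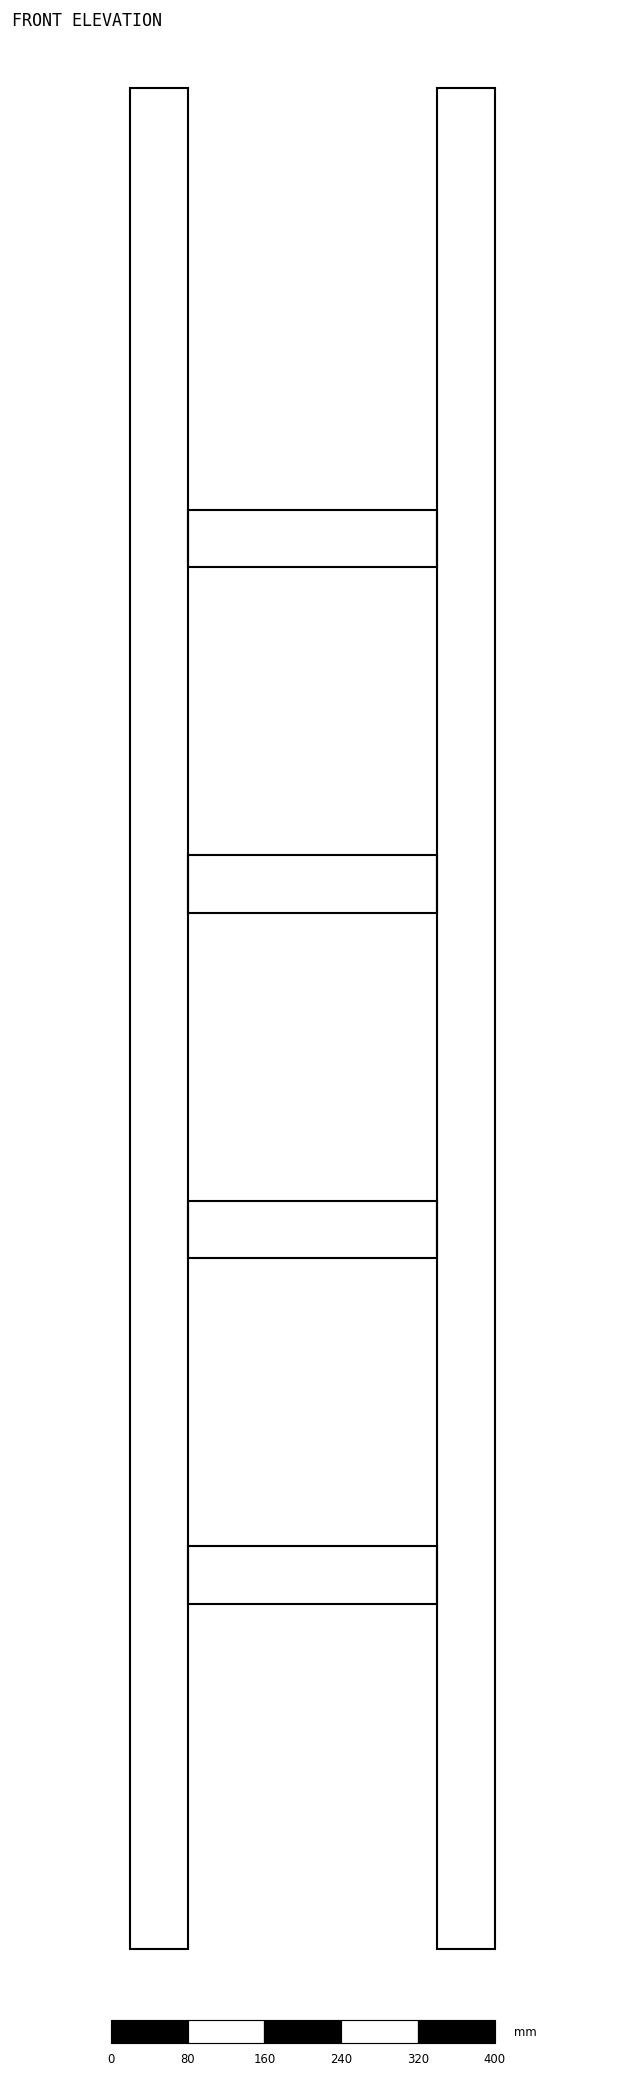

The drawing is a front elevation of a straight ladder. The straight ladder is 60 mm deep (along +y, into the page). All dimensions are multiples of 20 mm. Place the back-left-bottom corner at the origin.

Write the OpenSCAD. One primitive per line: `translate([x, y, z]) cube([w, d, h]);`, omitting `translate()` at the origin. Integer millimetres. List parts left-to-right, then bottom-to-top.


cube([60, 60, 1940]);
translate([60, 0, 360]) cube([260, 60, 60]);
translate([60, 0, 720]) cube([260, 60, 60]);
translate([60, 0, 1080]) cube([260, 60, 60]);
translate([60, 0, 1440]) cube([260, 60, 60]);
translate([320, 0, 0]) cube([60, 60, 1940]);
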